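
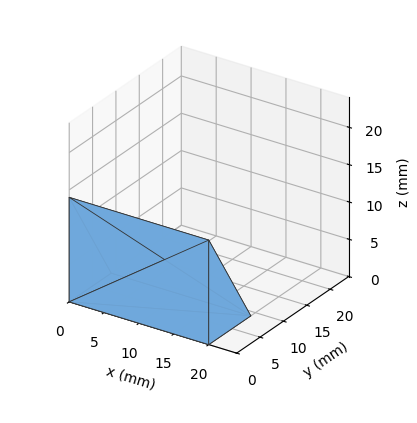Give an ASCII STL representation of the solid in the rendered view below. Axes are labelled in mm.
Reading the render: the shape is a wedge (ramp): 20 × 9 mm base, rising to 14 mm along the y=0 edge and sloping linearly to z=0 at y=9 (dimensions read to the nearest mm from the axis ticks). For the STL, each face is triangulated and given an outward normal.

solid part
  facet normal 0.0000 0.0000 -1.0000
    outer loop
      vertex 20.000 9.000 0.000
      vertex 20.000 0.000 0.000
      vertex 0.000 0.000 0.000
    endloop
  endfacet
  facet normal 0.0000 0.0000 -1.0000
    outer loop
      vertex 0.000 9.000 0.000
      vertex 20.000 9.000 0.000
      vertex 0.000 0.000 0.000
    endloop
  endfacet
  facet normal 0.0000 -1.0000 0.0000
    outer loop
      vertex 0.000 0.000 0.000
      vertex 20.000 0.000 0.000
      vertex 20.000 0.000 14.000
    endloop
  endfacet
  facet normal 0.0000 -1.0000 0.0000
    outer loop
      vertex 0.000 0.000 0.000
      vertex 20.000 0.000 14.000
      vertex 0.000 0.000 14.000
    endloop
  endfacet
  facet normal 0.0000 0.8412 0.5408
    outer loop
      vertex 0.000 0.000 14.000
      vertex 20.000 0.000 14.000
      vertex 20.000 9.000 0.000
    endloop
  endfacet
  facet normal 0.0000 0.8412 0.5408
    outer loop
      vertex 0.000 0.000 14.000
      vertex 20.000 9.000 0.000
      vertex 0.000 9.000 0.000
    endloop
  endfacet
  facet normal -1.0000 0.0000 0.0000
    outer loop
      vertex 0.000 0.000 14.000
      vertex 0.000 9.000 0.000
      vertex 0.000 0.000 0.000
    endloop
  endfacet
  facet normal 1.0000 0.0000 0.0000
    outer loop
      vertex 20.000 0.000 0.000
      vertex 20.000 9.000 0.000
      vertex 20.000 0.000 14.000
    endloop
  endfacet
endsolid part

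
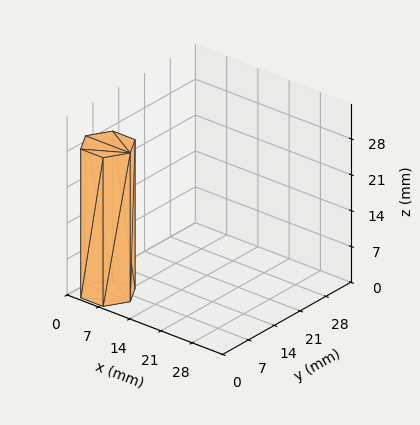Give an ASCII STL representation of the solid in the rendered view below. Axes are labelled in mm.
Reading the render: the shape is a regular 6-sided prism (a cylinder approximated with 6 flat sides), circumscribed radius ≈ 5 mm, height ≈ 29 mm (dimensions read to the nearest mm from the axis ticks). For the STL, each face is triangulated and given an outward normal.

solid part
  facet normal 0.0000 0.0000 -1.0000
    outer loop
      vertex 2.500 9.330 0.000
      vertex 7.500 9.330 0.000
      vertex 10.000 5.000 0.000
    endloop
  endfacet
  facet normal 0.0000 0.0000 -1.0000
    outer loop
      vertex 0.000 5.000 0.000
      vertex 2.500 9.330 0.000
      vertex 10.000 5.000 0.000
    endloop
  endfacet
  facet normal 0.0000 0.0000 -1.0000
    outer loop
      vertex 2.500 0.670 0.000
      vertex 0.000 5.000 0.000
      vertex 10.000 5.000 0.000
    endloop
  endfacet
  facet normal 0.0000 0.0000 -1.0000
    outer loop
      vertex 7.500 0.670 0.000
      vertex 2.500 0.670 0.000
      vertex 10.000 5.000 0.000
    endloop
  endfacet
  facet normal 0.0000 0.0000 1.0000
    outer loop
      vertex 10.000 5.000 29.000
      vertex 7.500 9.330 29.000
      vertex 2.500 9.330 29.000
    endloop
  endfacet
  facet normal 0.0000 0.0000 1.0000
    outer loop
      vertex 10.000 5.000 29.000
      vertex 2.500 9.330 29.000
      vertex 0.000 5.000 29.000
    endloop
  endfacet
  facet normal 0.0000 0.0000 1.0000
    outer loop
      vertex 10.000 5.000 29.000
      vertex 0.000 5.000 29.000
      vertex 2.500 0.670 29.000
    endloop
  endfacet
  facet normal 0.0000 0.0000 1.0000
    outer loop
      vertex 10.000 5.000 29.000
      vertex 2.500 0.670 29.000
      vertex 7.500 0.670 29.000
    endloop
  endfacet
  facet normal 0.8660 0.5000 0.0000
    outer loop
      vertex 10.000 5.000 0.000
      vertex 7.500 9.330 0.000
      vertex 7.500 9.330 29.000
    endloop
  endfacet
  facet normal 0.8660 0.5000 0.0000
    outer loop
      vertex 10.000 5.000 0.000
      vertex 7.500 9.330 29.000
      vertex 10.000 5.000 29.000
    endloop
  endfacet
  facet normal 0.0000 1.0000 0.0000
    outer loop
      vertex 7.500 9.330 0.000
      vertex 2.500 9.330 0.000
      vertex 2.500 9.330 29.000
    endloop
  endfacet
  facet normal 0.0000 1.0000 0.0000
    outer loop
      vertex 7.500 9.330 0.000
      vertex 2.500 9.330 29.000
      vertex 7.500 9.330 29.000
    endloop
  endfacet
  facet normal -0.8660 0.5000 0.0000
    outer loop
      vertex 2.500 9.330 0.000
      vertex 0.000 5.000 0.000
      vertex 0.000 5.000 29.000
    endloop
  endfacet
  facet normal -0.8660 0.5000 0.0000
    outer loop
      vertex 2.500 9.330 0.000
      vertex 0.000 5.000 29.000
      vertex 2.500 9.330 29.000
    endloop
  endfacet
  facet normal -0.8660 -0.5000 0.0000
    outer loop
      vertex 0.000 5.000 0.000
      vertex 2.500 0.670 0.000
      vertex 2.500 0.670 29.000
    endloop
  endfacet
  facet normal -0.8660 -0.5000 0.0000
    outer loop
      vertex 0.000 5.000 0.000
      vertex 2.500 0.670 29.000
      vertex 0.000 5.000 29.000
    endloop
  endfacet
  facet normal 0.0000 -1.0000 0.0000
    outer loop
      vertex 2.500 0.670 0.000
      vertex 7.500 0.670 0.000
      vertex 7.500 0.670 29.000
    endloop
  endfacet
  facet normal 0.0000 -1.0000 0.0000
    outer loop
      vertex 2.500 0.670 0.000
      vertex 7.500 0.670 29.000
      vertex 2.500 0.670 29.000
    endloop
  endfacet
  facet normal 0.8660 -0.5000 0.0000
    outer loop
      vertex 7.500 0.670 0.000
      vertex 10.000 5.000 0.000
      vertex 10.000 5.000 29.000
    endloop
  endfacet
  facet normal 0.8660 -0.5000 0.0000
    outer loop
      vertex 7.500 0.670 0.000
      vertex 10.000 5.000 29.000
      vertex 7.500 0.670 29.000
    endloop
  endfacet
endsolid part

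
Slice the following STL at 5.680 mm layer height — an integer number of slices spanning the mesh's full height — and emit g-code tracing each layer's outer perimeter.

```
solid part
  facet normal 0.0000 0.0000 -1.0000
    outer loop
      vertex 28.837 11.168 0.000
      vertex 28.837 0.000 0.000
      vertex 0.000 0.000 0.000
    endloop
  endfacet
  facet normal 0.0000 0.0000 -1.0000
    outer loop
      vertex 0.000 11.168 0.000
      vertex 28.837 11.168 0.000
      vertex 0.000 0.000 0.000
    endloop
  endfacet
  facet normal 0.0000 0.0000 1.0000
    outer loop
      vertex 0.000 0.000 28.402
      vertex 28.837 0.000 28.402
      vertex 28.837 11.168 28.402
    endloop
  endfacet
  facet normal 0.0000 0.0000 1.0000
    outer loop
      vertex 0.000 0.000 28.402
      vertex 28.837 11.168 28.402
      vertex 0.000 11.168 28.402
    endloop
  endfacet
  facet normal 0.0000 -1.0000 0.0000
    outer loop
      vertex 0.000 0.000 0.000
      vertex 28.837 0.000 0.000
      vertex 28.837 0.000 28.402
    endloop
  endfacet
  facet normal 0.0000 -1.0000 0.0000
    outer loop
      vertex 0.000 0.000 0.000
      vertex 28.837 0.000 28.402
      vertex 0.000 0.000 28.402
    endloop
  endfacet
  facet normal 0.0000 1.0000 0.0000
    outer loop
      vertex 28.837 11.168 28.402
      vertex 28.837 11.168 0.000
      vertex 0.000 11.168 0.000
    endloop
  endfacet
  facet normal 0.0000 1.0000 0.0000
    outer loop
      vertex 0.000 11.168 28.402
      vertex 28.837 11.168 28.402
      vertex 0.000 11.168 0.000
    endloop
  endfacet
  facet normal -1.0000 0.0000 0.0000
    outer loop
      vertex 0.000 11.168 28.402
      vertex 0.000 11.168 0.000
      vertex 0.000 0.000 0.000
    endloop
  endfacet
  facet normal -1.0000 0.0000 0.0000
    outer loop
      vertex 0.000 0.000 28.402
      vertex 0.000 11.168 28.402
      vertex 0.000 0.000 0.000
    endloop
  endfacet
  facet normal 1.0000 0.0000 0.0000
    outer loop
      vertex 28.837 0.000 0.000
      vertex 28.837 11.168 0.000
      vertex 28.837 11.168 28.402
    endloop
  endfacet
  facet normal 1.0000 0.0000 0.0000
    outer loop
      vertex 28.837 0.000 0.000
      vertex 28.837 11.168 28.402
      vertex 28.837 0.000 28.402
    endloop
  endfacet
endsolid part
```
; perimeter-only toolpath
G21 ; units = mm
G90 ; absolute positioning
G28 ; home
; layer 1
G0 Z5.680
G0 X0.000 Y0.000
G1 X28.837 Y0.000
G1 X28.837 Y11.168
G1 X0.000 Y11.168
G1 X0.000 Y0.000
; layer 2
G0 Z11.361
G0 X0.000 Y0.000
G1 X28.837 Y0.000
G1 X28.837 Y11.168
G1 X0.000 Y11.168
G1 X0.000 Y0.000
; layer 3
G0 Z17.041
G0 X0.000 Y0.000
G1 X28.837 Y0.000
G1 X28.837 Y11.168
G1 X0.000 Y11.168
G1 X0.000 Y0.000
; layer 4
G0 Z22.722
G0 X0.000 Y0.000
G1 X28.837 Y0.000
G1 X28.837 Y11.168
G1 X0.000 Y11.168
G1 X0.000 Y0.000
; layer 5
G0 Z28.402
G0 X0.000 Y0.000
G1 X28.837 Y0.000
G1 X28.837 Y11.168
G1 X0.000 Y11.168
G1 X0.000 Y0.000
M2 ; end

The solid is a rectangular box, roughly 28.8 × 11.2 mm footprint and 28.4 mm tall. Slicing at Δz = 5.680 mm — 5 equal slices spanning the solid's height, so layer i sits at z = i·h/5 — gives 5 non-empty perimeters. Each is a 4-segment closed polygon; G0 lifts to the layer z and rapids to the start vertex, then G1 traces the edges.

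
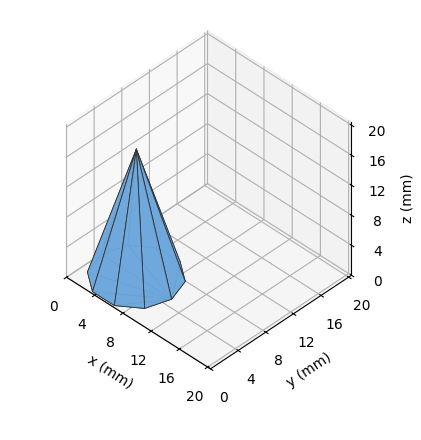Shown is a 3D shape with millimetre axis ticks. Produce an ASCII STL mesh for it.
Reading the render: the shape is a regular 10-sided pyramid, base circumscribed radius ≈ 5 mm, apex at z ≈ 17 mm (dimensions read to the nearest mm from the axis ticks). For the STL, each face is triangulated and given an outward normal.

solid part
  facet normal 0.0000 0.0000 -1.0000
    outer loop
      vertex 6.55 9.76 0.00
      vertex 9.05 7.94 0.00
      vertex 10.00 5.00 0.00
    endloop
  endfacet
  facet normal 0.0000 0.0000 -1.0000
    outer loop
      vertex 3.45 9.76 0.00
      vertex 6.55 9.76 0.00
      vertex 10.00 5.00 0.00
    endloop
  endfacet
  facet normal 0.0000 0.0000 -1.0000
    outer loop
      vertex 0.95 7.94 0.00
      vertex 3.45 9.76 0.00
      vertex 10.00 5.00 0.00
    endloop
  endfacet
  facet normal 0.0000 0.0000 -1.0000
    outer loop
      vertex 0.00 5.00 0.00
      vertex 0.95 7.94 0.00
      vertex 10.00 5.00 0.00
    endloop
  endfacet
  facet normal 0.0000 0.0000 -1.0000
    outer loop
      vertex 0.95 2.06 0.00
      vertex 0.00 5.00 0.00
      vertex 10.00 5.00 0.00
    endloop
  endfacet
  facet normal 0.0000 0.0000 -1.0000
    outer loop
      vertex 3.45 0.24 0.00
      vertex 0.95 2.06 0.00
      vertex 10.00 5.00 0.00
    endloop
  endfacet
  facet normal 0.0000 0.0000 -1.0000
    outer loop
      vertex 6.55 0.24 0.00
      vertex 3.45 0.24 0.00
      vertex 10.00 5.00 0.00
    endloop
  endfacet
  facet normal 0.0000 0.0000 -1.0000
    outer loop
      vertex 9.05 2.06 0.00
      vertex 6.55 0.24 0.00
      vertex 10.00 5.00 0.00
    endloop
  endfacet
  facet normal 0.9163 0.2961 0.2695
    outer loop
      vertex 10.00 5.00 0.00
      vertex 9.05 7.94 0.00
      vertex 5.00 5.00 17.00
    endloop
  endfacet
  facet normal 0.5668 0.7785 0.2697
    outer loop
      vertex 9.05 7.94 0.00
      vertex 6.55 9.76 0.00
      vertex 5.00 5.00 17.00
    endloop
  endfacet
  facet normal 0.0000 0.9630 0.2696
    outer loop
      vertex 6.55 9.76 0.00
      vertex 3.45 9.76 0.00
      vertex 5.00 5.00 17.00
    endloop
  endfacet
  facet normal -0.5668 0.7785 0.2697
    outer loop
      vertex 3.45 9.76 0.00
      vertex 0.95 7.94 0.00
      vertex 5.00 5.00 17.00
    endloop
  endfacet
  facet normal -0.9163 0.2961 0.2695
    outer loop
      vertex 0.95 7.94 0.00
      vertex 0.00 5.00 0.00
      vertex 5.00 5.00 17.00
    endloop
  endfacet
  facet normal -0.9163 -0.2961 0.2695
    outer loop
      vertex 0.00 5.00 0.00
      vertex 0.95 2.06 0.00
      vertex 5.00 5.00 17.00
    endloop
  endfacet
  facet normal -0.5668 -0.7785 0.2697
    outer loop
      vertex 0.95 2.06 0.00
      vertex 3.45 0.24 0.00
      vertex 5.00 5.00 17.00
    endloop
  endfacet
  facet normal 0.0000 -0.9630 0.2696
    outer loop
      vertex 3.45 0.24 0.00
      vertex 6.55 0.24 0.00
      vertex 5.00 5.00 17.00
    endloop
  endfacet
  facet normal 0.5668 -0.7785 0.2697
    outer loop
      vertex 6.55 0.24 0.00
      vertex 9.05 2.06 0.00
      vertex 5.00 5.00 17.00
    endloop
  endfacet
  facet normal 0.9163 -0.2961 0.2695
    outer loop
      vertex 9.05 2.06 0.00
      vertex 10.00 5.00 0.00
      vertex 5.00 5.00 17.00
    endloop
  endfacet
endsolid part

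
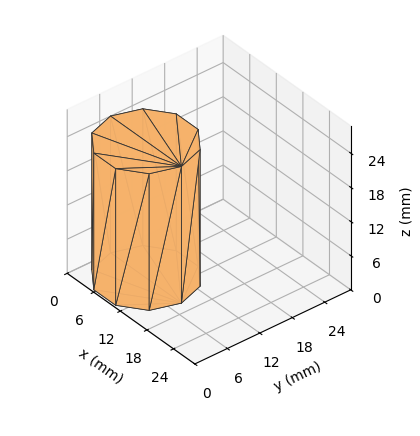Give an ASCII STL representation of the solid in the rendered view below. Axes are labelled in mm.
Reading the render: the shape is a regular 10-sided prism (a cylinder approximated with 10 flat sides), circumscribed radius ≈ 8 mm, height ≈ 24 mm (dimensions read to the nearest mm from the axis ticks). For the STL, each face is triangulated and given an outward normal.

solid part
  facet normal 0.0000 0.0000 -1.0000
    outer loop
      vertex 10.47 15.61 0.00
      vertex 14.47 12.70 0.00
      vertex 16.00 8.00 0.00
    endloop
  endfacet
  facet normal 0.0000 0.0000 -1.0000
    outer loop
      vertex 5.53 15.61 0.00
      vertex 10.47 15.61 0.00
      vertex 16.00 8.00 0.00
    endloop
  endfacet
  facet normal 0.0000 0.0000 -1.0000
    outer loop
      vertex 1.53 12.70 0.00
      vertex 5.53 15.61 0.00
      vertex 16.00 8.00 0.00
    endloop
  endfacet
  facet normal 0.0000 0.0000 -1.0000
    outer loop
      vertex 0.00 8.00 0.00
      vertex 1.53 12.70 0.00
      vertex 16.00 8.00 0.00
    endloop
  endfacet
  facet normal 0.0000 0.0000 -1.0000
    outer loop
      vertex 1.53 3.30 0.00
      vertex 0.00 8.00 0.00
      vertex 16.00 8.00 0.00
    endloop
  endfacet
  facet normal 0.0000 0.0000 -1.0000
    outer loop
      vertex 5.53 0.39 0.00
      vertex 1.53 3.30 0.00
      vertex 16.00 8.00 0.00
    endloop
  endfacet
  facet normal 0.0000 0.0000 -1.0000
    outer loop
      vertex 10.47 0.39 0.00
      vertex 5.53 0.39 0.00
      vertex 16.00 8.00 0.00
    endloop
  endfacet
  facet normal 0.0000 0.0000 -1.0000
    outer loop
      vertex 14.47 3.30 0.00
      vertex 10.47 0.39 0.00
      vertex 16.00 8.00 0.00
    endloop
  endfacet
  facet normal 0.0000 0.0000 1.0000
    outer loop
      vertex 16.00 8.00 24.00
      vertex 14.47 12.70 24.00
      vertex 10.47 15.61 24.00
    endloop
  endfacet
  facet normal 0.0000 0.0000 1.0000
    outer loop
      vertex 16.00 8.00 24.00
      vertex 10.47 15.61 24.00
      vertex 5.53 15.61 24.00
    endloop
  endfacet
  facet normal 0.0000 0.0000 1.0000
    outer loop
      vertex 16.00 8.00 24.00
      vertex 5.53 15.61 24.00
      vertex 1.53 12.70 24.00
    endloop
  endfacet
  facet normal 0.0000 0.0000 1.0000
    outer loop
      vertex 16.00 8.00 24.00
      vertex 1.53 12.70 24.00
      vertex 0.00 8.00 24.00
    endloop
  endfacet
  facet normal 0.0000 0.0000 1.0000
    outer loop
      vertex 16.00 8.00 24.00
      vertex 0.00 8.00 24.00
      vertex 1.53 3.30 24.00
    endloop
  endfacet
  facet normal 0.0000 0.0000 1.0000
    outer loop
      vertex 16.00 8.00 24.00
      vertex 1.53 3.30 24.00
      vertex 5.53 0.39 24.00
    endloop
  endfacet
  facet normal 0.0000 0.0000 1.0000
    outer loop
      vertex 16.00 8.00 24.00
      vertex 5.53 0.39 24.00
      vertex 10.47 0.39 24.00
    endloop
  endfacet
  facet normal 0.0000 0.0000 1.0000
    outer loop
      vertex 16.00 8.00 24.00
      vertex 10.47 0.39 24.00
      vertex 14.47 3.30 24.00
    endloop
  endfacet
  facet normal 0.9509 0.3095 0.0000
    outer loop
      vertex 16.00 8.00 0.00
      vertex 14.47 12.70 0.00
      vertex 14.47 12.70 24.00
    endloop
  endfacet
  facet normal 0.9509 0.3095 0.0000
    outer loop
      vertex 16.00 8.00 0.00
      vertex 14.47 12.70 24.00
      vertex 16.00 8.00 24.00
    endloop
  endfacet
  facet normal 0.5883 0.8086 0.0000
    outer loop
      vertex 14.47 12.70 0.00
      vertex 10.47 15.61 0.00
      vertex 10.47 15.61 24.00
    endloop
  endfacet
  facet normal 0.5883 0.8086 0.0000
    outer loop
      vertex 14.47 12.70 0.00
      vertex 10.47 15.61 24.00
      vertex 14.47 12.70 24.00
    endloop
  endfacet
  facet normal 0.0000 1.0000 0.0000
    outer loop
      vertex 10.47 15.61 0.00
      vertex 5.53 15.61 0.00
      vertex 5.53 15.61 24.00
    endloop
  endfacet
  facet normal 0.0000 1.0000 0.0000
    outer loop
      vertex 10.47 15.61 0.00
      vertex 5.53 15.61 24.00
      vertex 10.47 15.61 24.00
    endloop
  endfacet
  facet normal -0.5883 0.8086 0.0000
    outer loop
      vertex 5.53 15.61 0.00
      vertex 1.53 12.70 0.00
      vertex 1.53 12.70 24.00
    endloop
  endfacet
  facet normal -0.5883 0.8086 0.0000
    outer loop
      vertex 5.53 15.61 0.00
      vertex 1.53 12.70 24.00
      vertex 5.53 15.61 24.00
    endloop
  endfacet
  facet normal -0.9509 0.3095 0.0000
    outer loop
      vertex 1.53 12.70 0.00
      vertex 0.00 8.00 0.00
      vertex 0.00 8.00 24.00
    endloop
  endfacet
  facet normal -0.9509 0.3095 0.0000
    outer loop
      vertex 1.53 12.70 0.00
      vertex 0.00 8.00 24.00
      vertex 1.53 12.70 24.00
    endloop
  endfacet
  facet normal -0.9509 -0.3095 0.0000
    outer loop
      vertex 0.00 8.00 0.00
      vertex 1.53 3.30 0.00
      vertex 1.53 3.30 24.00
    endloop
  endfacet
  facet normal -0.9509 -0.3095 0.0000
    outer loop
      vertex 0.00 8.00 0.00
      vertex 1.53 3.30 24.00
      vertex 0.00 8.00 24.00
    endloop
  endfacet
  facet normal -0.5883 -0.8086 0.0000
    outer loop
      vertex 1.53 3.30 0.00
      vertex 5.53 0.39 0.00
      vertex 5.53 0.39 24.00
    endloop
  endfacet
  facet normal -0.5883 -0.8086 0.0000
    outer loop
      vertex 1.53 3.30 0.00
      vertex 5.53 0.39 24.00
      vertex 1.53 3.30 24.00
    endloop
  endfacet
  facet normal 0.0000 -1.0000 0.0000
    outer loop
      vertex 5.53 0.39 0.00
      vertex 10.47 0.39 0.00
      vertex 10.47 0.39 24.00
    endloop
  endfacet
  facet normal 0.0000 -1.0000 0.0000
    outer loop
      vertex 5.53 0.39 0.00
      vertex 10.47 0.39 24.00
      vertex 5.53 0.39 24.00
    endloop
  endfacet
  facet normal 0.5883 -0.8086 0.0000
    outer loop
      vertex 10.47 0.39 0.00
      vertex 14.47 3.30 0.00
      vertex 14.47 3.30 24.00
    endloop
  endfacet
  facet normal 0.5883 -0.8086 0.0000
    outer loop
      vertex 10.47 0.39 0.00
      vertex 14.47 3.30 24.00
      vertex 10.47 0.39 24.00
    endloop
  endfacet
  facet normal 0.9509 -0.3095 0.0000
    outer loop
      vertex 14.47 3.30 0.00
      vertex 16.00 8.00 0.00
      vertex 16.00 8.00 24.00
    endloop
  endfacet
  facet normal 0.9509 -0.3095 0.0000
    outer loop
      vertex 14.47 3.30 0.00
      vertex 16.00 8.00 24.00
      vertex 14.47 3.30 24.00
    endloop
  endfacet
endsolid part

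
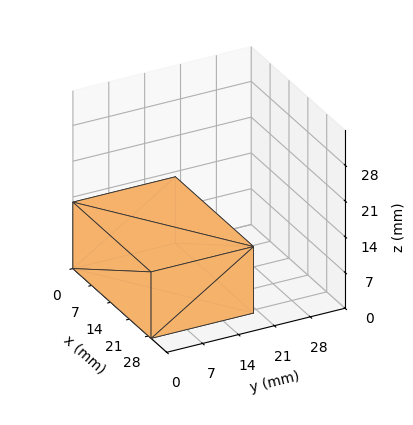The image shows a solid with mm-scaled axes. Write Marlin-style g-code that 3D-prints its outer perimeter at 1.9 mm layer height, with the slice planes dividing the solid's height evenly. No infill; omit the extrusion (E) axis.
Reading the render: the shape is a rectangular box, roughly 29 × 20 mm footprint and 13 mm tall (dimensions read to the nearest mm from the axis ticks). For the g-code, the solid's height is divided into equal slices at the stated Δz and each level perimeter traced with G1 moves after a G0 lift.

; perimeter-only toolpath
G21 ; units = mm
G90 ; absolute positioning
G28 ; home
; layer 1
G0 Z1.9
G0 X0.0 Y0.0
G1 X29.0 Y0.0
G1 X29.0 Y20.0
G1 X0.0 Y20.0
G1 X0.0 Y0.0
; layer 2
G0 Z3.7
G0 X0.0 Y0.0
G1 X29.0 Y0.0
G1 X29.0 Y20.0
G1 X0.0 Y20.0
G1 X0.0 Y0.0
; layer 3
G0 Z5.6
G0 X0.0 Y0.0
G1 X29.0 Y0.0
G1 X29.0 Y20.0
G1 X0.0 Y20.0
G1 X0.0 Y0.0
; layer 4
G0 Z7.4
G0 X0.0 Y0.0
G1 X29.0 Y0.0
G1 X29.0 Y20.0
G1 X0.0 Y20.0
G1 X0.0 Y0.0
; layer 5
G0 Z9.3
G0 X0.0 Y0.0
G1 X29.0 Y0.0
G1 X29.0 Y20.0
G1 X0.0 Y20.0
G1 X0.0 Y0.0
; layer 6
G0 Z11.1
G0 X0.0 Y0.0
G1 X29.0 Y0.0
G1 X29.0 Y20.0
G1 X0.0 Y20.0
G1 X0.0 Y0.0
; layer 7
G0 Z13.0
G0 X0.0 Y0.0
G1 X29.0 Y0.0
G1 X29.0 Y20.0
G1 X0.0 Y20.0
G1 X0.0 Y0.0
M2 ; end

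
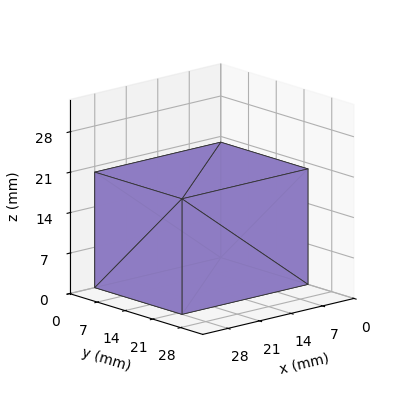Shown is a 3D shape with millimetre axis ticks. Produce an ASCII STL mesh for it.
Reading the render: the shape is a rectangular box, roughly 28 × 22 mm footprint and 20 mm tall (dimensions read to the nearest mm from the axis ticks). For the STL, each face is triangulated and given an outward normal.

solid part
  facet normal 0.0000 0.0000 -1.0000
    outer loop
      vertex 28.0 22.0 0.0
      vertex 28.0 0.0 0.0
      vertex 0.0 0.0 0.0
    endloop
  endfacet
  facet normal 0.0000 0.0000 -1.0000
    outer loop
      vertex 0.0 22.0 0.0
      vertex 28.0 22.0 0.0
      vertex 0.0 0.0 0.0
    endloop
  endfacet
  facet normal 0.0000 0.0000 1.0000
    outer loop
      vertex 0.0 0.0 20.0
      vertex 28.0 0.0 20.0
      vertex 28.0 22.0 20.0
    endloop
  endfacet
  facet normal 0.0000 0.0000 1.0000
    outer loop
      vertex 0.0 0.0 20.0
      vertex 28.0 22.0 20.0
      vertex 0.0 22.0 20.0
    endloop
  endfacet
  facet normal 0.0000 -1.0000 0.0000
    outer loop
      vertex 0.0 0.0 0.0
      vertex 28.0 0.0 0.0
      vertex 28.0 0.0 20.0
    endloop
  endfacet
  facet normal 0.0000 -1.0000 0.0000
    outer loop
      vertex 0.0 0.0 0.0
      vertex 28.0 0.0 20.0
      vertex 0.0 0.0 20.0
    endloop
  endfacet
  facet normal 0.0000 1.0000 0.0000
    outer loop
      vertex 28.0 22.0 20.0
      vertex 28.0 22.0 0.0
      vertex 0.0 22.0 0.0
    endloop
  endfacet
  facet normal 0.0000 1.0000 0.0000
    outer loop
      vertex 0.0 22.0 20.0
      vertex 28.0 22.0 20.0
      vertex 0.0 22.0 0.0
    endloop
  endfacet
  facet normal -1.0000 0.0000 0.0000
    outer loop
      vertex 0.0 22.0 20.0
      vertex 0.0 22.0 0.0
      vertex 0.0 0.0 0.0
    endloop
  endfacet
  facet normal -1.0000 0.0000 0.0000
    outer loop
      vertex 0.0 0.0 20.0
      vertex 0.0 22.0 20.0
      vertex 0.0 0.0 0.0
    endloop
  endfacet
  facet normal 1.0000 0.0000 0.0000
    outer loop
      vertex 28.0 0.0 0.0
      vertex 28.0 22.0 0.0
      vertex 28.0 22.0 20.0
    endloop
  endfacet
  facet normal 1.0000 0.0000 0.0000
    outer loop
      vertex 28.0 0.0 0.0
      vertex 28.0 22.0 20.0
      vertex 28.0 0.0 20.0
    endloop
  endfacet
endsolid part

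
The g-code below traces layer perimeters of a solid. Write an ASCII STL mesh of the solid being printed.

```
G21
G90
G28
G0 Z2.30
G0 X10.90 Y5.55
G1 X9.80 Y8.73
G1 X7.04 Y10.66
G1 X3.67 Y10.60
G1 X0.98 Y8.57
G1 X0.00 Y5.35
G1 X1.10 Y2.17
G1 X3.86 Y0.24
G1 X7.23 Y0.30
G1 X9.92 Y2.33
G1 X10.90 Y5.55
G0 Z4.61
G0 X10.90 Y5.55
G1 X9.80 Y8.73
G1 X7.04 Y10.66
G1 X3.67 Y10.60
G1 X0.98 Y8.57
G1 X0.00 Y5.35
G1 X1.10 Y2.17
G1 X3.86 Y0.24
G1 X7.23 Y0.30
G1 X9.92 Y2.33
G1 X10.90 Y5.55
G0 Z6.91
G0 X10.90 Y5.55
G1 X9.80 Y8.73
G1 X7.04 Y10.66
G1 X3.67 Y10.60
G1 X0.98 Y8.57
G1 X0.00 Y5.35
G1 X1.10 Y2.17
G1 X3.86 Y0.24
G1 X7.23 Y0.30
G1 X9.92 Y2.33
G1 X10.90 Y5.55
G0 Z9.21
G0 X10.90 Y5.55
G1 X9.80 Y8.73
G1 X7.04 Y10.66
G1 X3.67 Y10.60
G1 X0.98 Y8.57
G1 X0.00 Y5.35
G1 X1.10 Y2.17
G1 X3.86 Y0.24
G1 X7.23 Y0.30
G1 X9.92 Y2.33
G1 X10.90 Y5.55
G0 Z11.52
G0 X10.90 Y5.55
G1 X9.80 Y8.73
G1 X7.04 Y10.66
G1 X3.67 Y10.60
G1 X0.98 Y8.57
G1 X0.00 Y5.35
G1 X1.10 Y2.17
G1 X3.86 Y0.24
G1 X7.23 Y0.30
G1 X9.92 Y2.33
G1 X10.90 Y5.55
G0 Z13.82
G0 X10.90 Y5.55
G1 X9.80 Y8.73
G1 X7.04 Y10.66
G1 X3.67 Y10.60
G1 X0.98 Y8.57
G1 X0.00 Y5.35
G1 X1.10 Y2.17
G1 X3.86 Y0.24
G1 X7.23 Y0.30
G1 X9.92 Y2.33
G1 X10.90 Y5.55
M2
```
solid part
  facet normal 0.0000 0.0000 -1.0000
    outer loop
      vertex 7.04 10.66 0.00
      vertex 9.80 8.73 0.00
      vertex 10.90 5.55 0.00
    endloop
  endfacet
  facet normal 0.0000 0.0000 -1.0000
    outer loop
      vertex 3.67 10.60 0.00
      vertex 7.04 10.66 0.00
      vertex 10.90 5.55 0.00
    endloop
  endfacet
  facet normal 0.0000 0.0000 -1.0000
    outer loop
      vertex 0.98 8.57 0.00
      vertex 3.67 10.60 0.00
      vertex 10.90 5.55 0.00
    endloop
  endfacet
  facet normal 0.0000 0.0000 -1.0000
    outer loop
      vertex 0.00 5.35 0.00
      vertex 0.98 8.57 0.00
      vertex 10.90 5.55 0.00
    endloop
  endfacet
  facet normal 0.0000 0.0000 -1.0000
    outer loop
      vertex 1.10 2.17 0.00
      vertex 0.00 5.35 0.00
      vertex 10.90 5.55 0.00
    endloop
  endfacet
  facet normal 0.0000 0.0000 -1.0000
    outer loop
      vertex 3.86 0.24 0.00
      vertex 1.10 2.17 0.00
      vertex 10.90 5.55 0.00
    endloop
  endfacet
  facet normal 0.0000 0.0000 -1.0000
    outer loop
      vertex 7.23 0.30 0.00
      vertex 3.86 0.24 0.00
      vertex 10.90 5.55 0.00
    endloop
  endfacet
  facet normal 0.0000 0.0000 -1.0000
    outer loop
      vertex 9.92 2.33 0.00
      vertex 7.23 0.30 0.00
      vertex 10.90 5.55 0.00
    endloop
  endfacet
  facet normal 0.0000 0.0000 1.0000
    outer loop
      vertex 10.90 5.55 13.82
      vertex 9.80 8.73 13.82
      vertex 7.04 10.66 13.82
    endloop
  endfacet
  facet normal 0.0000 0.0000 1.0000
    outer loop
      vertex 10.90 5.55 13.82
      vertex 7.04 10.66 13.82
      vertex 3.67 10.60 13.82
    endloop
  endfacet
  facet normal 0.0000 0.0000 1.0000
    outer loop
      vertex 10.90 5.55 13.82
      vertex 3.67 10.60 13.82
      vertex 0.98 8.57 13.82
    endloop
  endfacet
  facet normal 0.0000 0.0000 1.0000
    outer loop
      vertex 10.90 5.55 13.82
      vertex 0.98 8.57 13.82
      vertex 0.00 5.35 13.82
    endloop
  endfacet
  facet normal 0.0000 0.0000 1.0000
    outer loop
      vertex 10.90 5.55 13.82
      vertex 0.00 5.35 13.82
      vertex 1.10 2.17 13.82
    endloop
  endfacet
  facet normal 0.0000 0.0000 1.0000
    outer loop
      vertex 10.90 5.55 13.82
      vertex 1.10 2.17 13.82
      vertex 3.86 0.24 13.82
    endloop
  endfacet
  facet normal 0.0000 0.0000 1.0000
    outer loop
      vertex 10.90 5.55 13.82
      vertex 3.86 0.24 13.82
      vertex 7.23 0.30 13.82
    endloop
  endfacet
  facet normal 0.0000 0.0000 1.0000
    outer loop
      vertex 10.90 5.55 13.82
      vertex 7.23 0.30 13.82
      vertex 9.92 2.33 13.82
    endloop
  endfacet
  facet normal 0.9451 0.3269 0.0000
    outer loop
      vertex 10.90 5.55 0.00
      vertex 9.80 8.73 0.00
      vertex 9.80 8.73 13.82
    endloop
  endfacet
  facet normal 0.9451 0.3269 0.0000
    outer loop
      vertex 10.90 5.55 0.00
      vertex 9.80 8.73 13.82
      vertex 10.90 5.55 13.82
    endloop
  endfacet
  facet normal 0.5731 0.8195 0.0000
    outer loop
      vertex 9.80 8.73 0.00
      vertex 7.04 10.66 0.00
      vertex 7.04 10.66 13.82
    endloop
  endfacet
  facet normal 0.5731 0.8195 0.0000
    outer loop
      vertex 9.80 8.73 0.00
      vertex 7.04 10.66 13.82
      vertex 9.80 8.73 13.82
    endloop
  endfacet
  facet normal -0.0178 0.9998 0.0000
    outer loop
      vertex 7.04 10.66 0.00
      vertex 3.67 10.60 0.00
      vertex 3.67 10.60 13.82
    endloop
  endfacet
  facet normal -0.0178 0.9998 0.0000
    outer loop
      vertex 7.04 10.66 0.00
      vertex 3.67 10.60 13.82
      vertex 7.04 10.66 13.82
    endloop
  endfacet
  facet normal -0.6024 0.7982 0.0000
    outer loop
      vertex 3.67 10.60 0.00
      vertex 0.98 8.57 0.00
      vertex 0.98 8.57 13.82
    endloop
  endfacet
  facet normal -0.6024 0.7982 0.0000
    outer loop
      vertex 3.67 10.60 0.00
      vertex 0.98 8.57 13.82
      vertex 3.67 10.60 13.82
    endloop
  endfacet
  facet normal -0.9567 0.2912 0.0000
    outer loop
      vertex 0.98 8.57 0.00
      vertex 0.00 5.35 0.00
      vertex 0.00 5.35 13.82
    endloop
  endfacet
  facet normal -0.9567 0.2912 0.0000
    outer loop
      vertex 0.98 8.57 0.00
      vertex 0.00 5.35 13.82
      vertex 0.98 8.57 13.82
    endloop
  endfacet
  facet normal -0.9451 -0.3269 0.0000
    outer loop
      vertex 0.00 5.35 0.00
      vertex 1.10 2.17 0.00
      vertex 1.10 2.17 13.82
    endloop
  endfacet
  facet normal -0.9451 -0.3269 0.0000
    outer loop
      vertex 0.00 5.35 0.00
      vertex 1.10 2.17 13.82
      vertex 0.00 5.35 13.82
    endloop
  endfacet
  facet normal -0.5731 -0.8195 0.0000
    outer loop
      vertex 1.10 2.17 0.00
      vertex 3.86 0.24 0.00
      vertex 3.86 0.24 13.82
    endloop
  endfacet
  facet normal -0.5731 -0.8195 0.0000
    outer loop
      vertex 1.10 2.17 0.00
      vertex 3.86 0.24 13.82
      vertex 1.10 2.17 13.82
    endloop
  endfacet
  facet normal 0.0178 -0.9998 0.0000
    outer loop
      vertex 3.86 0.24 0.00
      vertex 7.23 0.30 0.00
      vertex 7.23 0.30 13.82
    endloop
  endfacet
  facet normal 0.0178 -0.9998 0.0000
    outer loop
      vertex 3.86 0.24 0.00
      vertex 7.23 0.30 13.82
      vertex 3.86 0.24 13.82
    endloop
  endfacet
  facet normal 0.6024 -0.7982 0.0000
    outer loop
      vertex 7.23 0.30 0.00
      vertex 9.92 2.33 0.00
      vertex 9.92 2.33 13.82
    endloop
  endfacet
  facet normal 0.6024 -0.7982 0.0000
    outer loop
      vertex 7.23 0.30 0.00
      vertex 9.92 2.33 13.82
      vertex 7.23 0.30 13.82
    endloop
  endfacet
  facet normal 0.9567 -0.2912 0.0000
    outer loop
      vertex 9.92 2.33 0.00
      vertex 10.90 5.55 0.00
      vertex 10.90 5.55 13.82
    endloop
  endfacet
  facet normal 0.9567 -0.2912 0.0000
    outer loop
      vertex 9.92 2.33 0.00
      vertex 10.90 5.55 13.82
      vertex 9.92 2.33 13.82
    endloop
  endfacet
endsolid part

The G0 Z moves step by Δz≈2.30 mm. Every layer's G1 loop is the same polygon, so the solid is a straight extrusion of it from z=0 to z≈13.8. Closing with flat bottom and top caps and triangulating gives 36 facets — a regular 10-sided prism (a cylinder approximated with 10 flat sides), circumscribed radius ≈ 5.45 mm, height ≈ 13.8 mm.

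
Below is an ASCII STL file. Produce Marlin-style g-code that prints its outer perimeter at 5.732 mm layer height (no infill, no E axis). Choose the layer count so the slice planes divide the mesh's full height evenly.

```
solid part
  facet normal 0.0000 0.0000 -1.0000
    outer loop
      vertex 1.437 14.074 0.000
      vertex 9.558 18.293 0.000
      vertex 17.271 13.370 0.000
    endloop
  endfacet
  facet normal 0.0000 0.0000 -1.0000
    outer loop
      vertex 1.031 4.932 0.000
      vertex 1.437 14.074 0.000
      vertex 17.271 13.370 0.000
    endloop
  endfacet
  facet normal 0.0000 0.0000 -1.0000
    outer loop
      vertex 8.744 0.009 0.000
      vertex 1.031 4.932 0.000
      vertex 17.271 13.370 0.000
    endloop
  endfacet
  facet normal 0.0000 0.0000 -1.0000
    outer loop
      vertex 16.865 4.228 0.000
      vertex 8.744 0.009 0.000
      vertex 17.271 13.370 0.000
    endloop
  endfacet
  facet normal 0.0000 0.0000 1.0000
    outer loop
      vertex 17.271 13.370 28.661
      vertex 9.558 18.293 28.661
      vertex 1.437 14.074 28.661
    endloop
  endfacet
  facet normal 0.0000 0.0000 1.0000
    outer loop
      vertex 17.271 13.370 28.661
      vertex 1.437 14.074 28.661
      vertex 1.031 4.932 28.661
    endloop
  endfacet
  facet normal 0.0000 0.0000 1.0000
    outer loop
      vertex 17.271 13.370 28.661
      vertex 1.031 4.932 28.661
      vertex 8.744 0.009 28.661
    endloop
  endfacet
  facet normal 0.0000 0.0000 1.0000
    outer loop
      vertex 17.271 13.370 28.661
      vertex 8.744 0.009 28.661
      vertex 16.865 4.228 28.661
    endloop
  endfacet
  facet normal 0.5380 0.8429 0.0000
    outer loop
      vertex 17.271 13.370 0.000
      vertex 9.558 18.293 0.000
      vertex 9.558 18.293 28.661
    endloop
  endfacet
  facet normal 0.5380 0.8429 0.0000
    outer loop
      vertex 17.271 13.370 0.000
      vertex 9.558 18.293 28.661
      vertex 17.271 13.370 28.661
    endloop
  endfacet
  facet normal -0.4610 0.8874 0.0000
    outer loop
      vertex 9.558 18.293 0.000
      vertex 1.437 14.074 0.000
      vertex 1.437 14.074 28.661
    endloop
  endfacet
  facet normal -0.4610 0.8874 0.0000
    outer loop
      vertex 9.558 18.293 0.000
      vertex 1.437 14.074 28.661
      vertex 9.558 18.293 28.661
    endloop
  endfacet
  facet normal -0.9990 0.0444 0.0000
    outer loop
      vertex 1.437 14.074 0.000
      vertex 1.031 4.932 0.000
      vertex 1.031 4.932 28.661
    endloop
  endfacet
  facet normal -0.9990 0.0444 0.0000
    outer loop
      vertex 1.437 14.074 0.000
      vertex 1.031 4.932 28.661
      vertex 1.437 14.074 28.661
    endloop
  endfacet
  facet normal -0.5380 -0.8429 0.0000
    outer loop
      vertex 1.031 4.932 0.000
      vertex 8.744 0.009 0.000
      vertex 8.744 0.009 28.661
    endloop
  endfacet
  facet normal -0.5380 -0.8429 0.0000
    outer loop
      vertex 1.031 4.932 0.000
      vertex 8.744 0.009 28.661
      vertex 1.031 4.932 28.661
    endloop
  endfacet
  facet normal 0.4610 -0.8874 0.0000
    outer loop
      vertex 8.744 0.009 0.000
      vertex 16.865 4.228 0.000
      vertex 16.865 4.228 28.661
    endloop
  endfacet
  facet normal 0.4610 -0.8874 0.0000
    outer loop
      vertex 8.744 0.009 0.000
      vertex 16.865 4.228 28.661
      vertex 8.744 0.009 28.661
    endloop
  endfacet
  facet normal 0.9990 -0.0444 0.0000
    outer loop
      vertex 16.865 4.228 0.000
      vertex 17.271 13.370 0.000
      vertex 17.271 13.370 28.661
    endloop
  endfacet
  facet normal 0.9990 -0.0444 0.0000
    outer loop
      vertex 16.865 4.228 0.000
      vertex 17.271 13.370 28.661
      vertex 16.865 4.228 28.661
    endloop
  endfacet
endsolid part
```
; perimeter-only toolpath
G21 ; units = mm
G90 ; absolute positioning
G28 ; home
; layer 1
G0 Z5.732
G0 X17.271 Y13.370
G1 X9.558 Y18.293
G1 X1.437 Y14.074
G1 X1.031 Y4.932
G1 X8.744 Y0.009
G1 X16.865 Y4.228
G1 X17.271 Y13.370
; layer 2
G0 Z11.464
G0 X17.271 Y13.370
G1 X9.558 Y18.293
G1 X1.437 Y14.074
G1 X1.031 Y4.932
G1 X8.744 Y0.009
G1 X16.865 Y4.228
G1 X17.271 Y13.370
; layer 3
G0 Z17.197
G0 X17.271 Y13.370
G1 X9.558 Y18.293
G1 X1.437 Y14.074
G1 X1.031 Y4.932
G1 X8.744 Y0.009
G1 X16.865 Y4.228
G1 X17.271 Y13.370
; layer 4
G0 Z22.929
G0 X17.271 Y13.370
G1 X9.558 Y18.293
G1 X1.437 Y14.074
G1 X1.031 Y4.932
G1 X8.744 Y0.009
G1 X16.865 Y4.228
G1 X17.271 Y13.370
; layer 5
G0 Z28.661
G0 X17.271 Y13.370
G1 X9.558 Y18.293
G1 X1.437 Y14.074
G1 X1.031 Y4.932
G1 X8.744 Y0.009
G1 X16.865 Y4.228
G1 X17.271 Y13.370
M2 ; end

The solid is a regular 6-sided prism (a cylinder approximated with 6 flat sides), circumscribed radius ≈ 9.15 mm, height ≈ 28.7 mm. Slicing at Δz = 5.732 mm — 5 equal slices spanning the solid's height, so layer i sits at z = i·h/5 — gives 5 non-empty perimeters. Each is a 6-segment closed polygon; G0 lifts to the layer z and rapids to the start vertex, then G1 traces the edges.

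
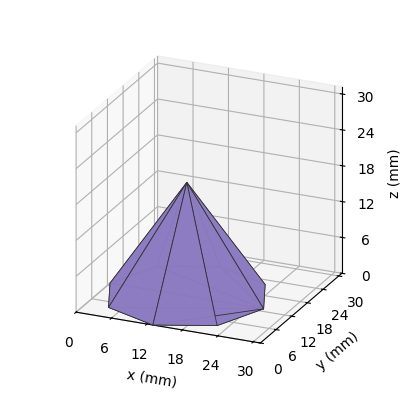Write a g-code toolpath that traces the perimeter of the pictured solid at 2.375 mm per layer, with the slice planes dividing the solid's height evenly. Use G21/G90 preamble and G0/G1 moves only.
Reading the render: the shape is a regular 8-sided pyramid, base circumscribed radius ≈ 13 mm, apex at z ≈ 19 mm (dimensions read to the nearest mm from the axis ticks). For the g-code, the solid's height is divided into equal slices at the stated Δz and each level perimeter traced with G1 moves after a G0 lift.

; perimeter-only toolpath
G21 ; units = mm
G90 ; absolute positioning
G28 ; home
; layer 1
G0 Z2.375
G0 X24.375 Y13.000
G1 X21.043 Y21.043
G1 X13.000 Y24.375
G1 X4.957 Y21.043
G1 X1.625 Y13.000
G1 X4.957 Y4.957
G1 X13.000 Y1.625
G1 X21.043 Y4.957
G1 X24.375 Y13.000
; layer 2
G0 Z4.750
G0 X22.750 Y13.000
G1 X19.894 Y19.894
G1 X13.000 Y22.750
G1 X6.106 Y19.894
G1 X3.250 Y13.000
G1 X6.106 Y6.106
G1 X13.000 Y3.250
G1 X19.894 Y6.106
G1 X22.750 Y13.000
; layer 3
G0 Z7.125
G0 X21.125 Y13.000
G1 X18.745 Y18.745
G1 X13.000 Y21.125
G1 X7.255 Y18.745
G1 X4.875 Y13.000
G1 X7.255 Y7.255
G1 X13.000 Y4.875
G1 X18.745 Y7.255
G1 X21.125 Y13.000
; layer 4
G0 Z9.500
G0 X19.500 Y13.000
G1 X17.596 Y17.596
G1 X13.000 Y19.500
G1 X8.404 Y17.596
G1 X6.500 Y13.000
G1 X8.404 Y8.404
G1 X13.000 Y6.500
G1 X17.596 Y8.404
G1 X19.500 Y13.000
; layer 5
G0 Z11.875
G0 X17.875 Y13.000
G1 X16.447 Y16.447
G1 X13.000 Y17.875
G1 X9.553 Y16.447
G1 X8.125 Y13.000
G1 X9.553 Y9.553
G1 X13.000 Y8.125
G1 X16.447 Y9.553
G1 X17.875 Y13.000
; layer 6
G0 Z14.250
G0 X16.250 Y13.000
G1 X15.298 Y15.298
G1 X13.000 Y16.250
G1 X10.702 Y15.298
G1 X9.750 Y13.000
G1 X10.702 Y10.702
G1 X13.000 Y9.750
G1 X15.298 Y10.702
G1 X16.250 Y13.000
; layer 7
G0 Z16.625
G0 X14.625 Y13.000
G1 X14.149 Y14.149
G1 X13.000 Y14.625
G1 X11.851 Y14.149
G1 X11.375 Y13.000
G1 X11.851 Y11.851
G1 X13.000 Y11.375
G1 X14.149 Y11.851
G1 X14.625 Y13.000
M2 ; end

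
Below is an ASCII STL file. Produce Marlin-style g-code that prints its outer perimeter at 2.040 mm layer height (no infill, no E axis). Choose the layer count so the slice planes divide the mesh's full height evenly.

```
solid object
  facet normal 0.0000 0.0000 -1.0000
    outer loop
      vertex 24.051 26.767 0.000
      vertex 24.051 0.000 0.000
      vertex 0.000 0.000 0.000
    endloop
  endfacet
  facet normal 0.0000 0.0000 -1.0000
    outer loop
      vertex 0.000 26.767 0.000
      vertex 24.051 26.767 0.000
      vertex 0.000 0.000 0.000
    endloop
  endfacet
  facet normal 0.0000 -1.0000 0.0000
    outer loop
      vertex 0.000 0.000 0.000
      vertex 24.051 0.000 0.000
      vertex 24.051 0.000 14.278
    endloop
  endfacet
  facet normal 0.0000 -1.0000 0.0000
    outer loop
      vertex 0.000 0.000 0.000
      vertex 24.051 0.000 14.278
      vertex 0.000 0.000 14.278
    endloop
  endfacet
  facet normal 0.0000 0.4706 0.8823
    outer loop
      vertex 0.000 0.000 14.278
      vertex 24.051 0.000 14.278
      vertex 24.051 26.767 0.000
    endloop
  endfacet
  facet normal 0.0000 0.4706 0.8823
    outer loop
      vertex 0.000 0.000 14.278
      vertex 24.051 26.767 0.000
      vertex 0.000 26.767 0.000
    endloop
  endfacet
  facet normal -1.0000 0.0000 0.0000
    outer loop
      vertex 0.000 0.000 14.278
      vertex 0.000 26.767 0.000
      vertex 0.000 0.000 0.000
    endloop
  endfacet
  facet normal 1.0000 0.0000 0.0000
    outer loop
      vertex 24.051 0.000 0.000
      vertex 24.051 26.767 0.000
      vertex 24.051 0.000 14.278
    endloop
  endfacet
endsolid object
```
; perimeter-only toolpath
G21 ; units = mm
G90 ; absolute positioning
G28 ; home
; layer 1
G0 Z2.040
G0 X0.000 Y0.000
G1 X24.051 Y0.000
G1 X24.051 Y22.943
G1 X0.000 Y22.943
G1 X0.000 Y0.000
; layer 2
G0 Z4.079
G0 X0.000 Y0.000
G1 X24.051 Y0.000
G1 X24.051 Y19.119
G1 X0.000 Y19.119
G1 X0.000 Y0.000
; layer 3
G0 Z6.119
G0 X0.000 Y0.000
G1 X24.051 Y0.000
G1 X24.051 Y15.295
G1 X0.000 Y15.295
G1 X0.000 Y0.000
; layer 4
G0 Z8.159
G0 X0.000 Y0.000
G1 X24.051 Y0.000
G1 X24.051 Y11.472
G1 X0.000 Y11.472
G1 X0.000 Y0.000
; layer 5
G0 Z10.199
G0 X0.000 Y0.000
G1 X24.051 Y0.000
G1 X24.051 Y7.648
G1 X0.000 Y7.648
G1 X0.000 Y0.000
; layer 6
G0 Z12.238
G0 X0.000 Y0.000
G1 X24.051 Y0.000
G1 X24.051 Y3.824
G1 X0.000 Y3.824
G1 X0.000 Y0.000
M2 ; end

The solid is a wedge (ramp): 24.1 × 26.8 mm base, rising to 14.3 mm along the y=0 edge and sloping linearly to z=0 at y=26.8. Slicing at Δz = 2.040 mm — 7 equal slices spanning the solid's height, so layer i sits at z = i·h/7 — gives 6 non-empty perimeters. Each is a 4-segment closed polygon; G0 lifts to the layer z and rapids to the start vertex, then G1 traces the edges. The cross-section shrinks linearly with z (the slice at the apex is degenerate and omitted).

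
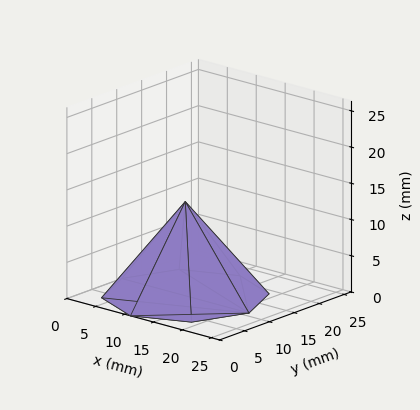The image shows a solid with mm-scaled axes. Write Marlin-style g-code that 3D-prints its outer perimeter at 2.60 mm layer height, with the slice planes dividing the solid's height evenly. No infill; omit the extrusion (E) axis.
Reading the render: the shape is a regular 8-sided pyramid, base circumscribed radius ≈ 11 mm, apex at z ≈ 13 mm (dimensions read to the nearest mm from the axis ticks). For the g-code, the solid's height is divided into equal slices at the stated Δz and each level perimeter traced with G1 moves after a G0 lift.

; perimeter-only toolpath
G21 ; units = mm
G90 ; absolute positioning
G28 ; home
; layer 1
G0 Z2.60
G0 X19.80 Y11.00
G1 X17.22 Y17.22
G1 X11.00 Y19.80
G1 X4.78 Y17.22
G1 X2.20 Y11.00
G1 X4.78 Y4.78
G1 X11.00 Y2.20
G1 X17.22 Y4.78
G1 X19.80 Y11.00
; layer 2
G0 Z5.20
G0 X17.60 Y11.00
G1 X15.67 Y15.67
G1 X11.00 Y17.60
G1 X6.33 Y15.67
G1 X4.40 Y11.00
G1 X6.33 Y6.33
G1 X11.00 Y4.40
G1 X15.67 Y6.33
G1 X17.60 Y11.00
; layer 3
G0 Z7.80
G0 X15.40 Y11.00
G1 X14.11 Y14.11
G1 X11.00 Y15.40
G1 X7.89 Y14.11
G1 X6.60 Y11.00
G1 X7.89 Y7.89
G1 X11.00 Y6.60
G1 X14.11 Y7.89
G1 X15.40 Y11.00
; layer 4
G0 Z10.40
G0 X13.20 Y11.00
G1 X12.56 Y12.56
G1 X11.00 Y13.20
G1 X9.44 Y12.56
G1 X8.80 Y11.00
G1 X9.44 Y9.44
G1 X11.00 Y8.80
G1 X12.56 Y9.44
G1 X13.20 Y11.00
M2 ; end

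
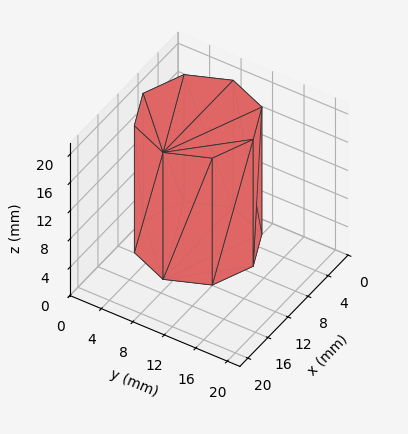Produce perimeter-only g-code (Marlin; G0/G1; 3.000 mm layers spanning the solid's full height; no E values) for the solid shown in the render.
Reading the render: the shape is a regular 8-sided prism (a cylinder approximated with 8 flat sides), circumscribed radius ≈ 7 mm, height ≈ 18 mm (dimensions read to the nearest mm from the axis ticks). For the g-code, the solid's height is divided into equal slices at the stated Δz and each level perimeter traced with G1 moves after a G0 lift.

; perimeter-only toolpath
G21 ; units = mm
G90 ; absolute positioning
G28 ; home
; layer 1
G0 Z3.000
G0 X14.000 Y7.000
G1 X11.950 Y11.950
G1 X7.000 Y14.000
G1 X2.050 Y11.950
G1 X0.000 Y7.000
G1 X2.050 Y2.050
G1 X7.000 Y0.000
G1 X11.950 Y2.050
G1 X14.000 Y7.000
; layer 2
G0 Z6.000
G0 X14.000 Y7.000
G1 X11.950 Y11.950
G1 X7.000 Y14.000
G1 X2.050 Y11.950
G1 X0.000 Y7.000
G1 X2.050 Y2.050
G1 X7.000 Y0.000
G1 X11.950 Y2.050
G1 X14.000 Y7.000
; layer 3
G0 Z9.000
G0 X14.000 Y7.000
G1 X11.950 Y11.950
G1 X7.000 Y14.000
G1 X2.050 Y11.950
G1 X0.000 Y7.000
G1 X2.050 Y2.050
G1 X7.000 Y0.000
G1 X11.950 Y2.050
G1 X14.000 Y7.000
; layer 4
G0 Z12.000
G0 X14.000 Y7.000
G1 X11.950 Y11.950
G1 X7.000 Y14.000
G1 X2.050 Y11.950
G1 X0.000 Y7.000
G1 X2.050 Y2.050
G1 X7.000 Y0.000
G1 X11.950 Y2.050
G1 X14.000 Y7.000
; layer 5
G0 Z15.000
G0 X14.000 Y7.000
G1 X11.950 Y11.950
G1 X7.000 Y14.000
G1 X2.050 Y11.950
G1 X0.000 Y7.000
G1 X2.050 Y2.050
G1 X7.000 Y0.000
G1 X11.950 Y2.050
G1 X14.000 Y7.000
; layer 6
G0 Z18.000
G0 X14.000 Y7.000
G1 X11.950 Y11.950
G1 X7.000 Y14.000
G1 X2.050 Y11.950
G1 X0.000 Y7.000
G1 X2.050 Y2.050
G1 X7.000 Y0.000
G1 X11.950 Y2.050
G1 X14.000 Y7.000
M2 ; end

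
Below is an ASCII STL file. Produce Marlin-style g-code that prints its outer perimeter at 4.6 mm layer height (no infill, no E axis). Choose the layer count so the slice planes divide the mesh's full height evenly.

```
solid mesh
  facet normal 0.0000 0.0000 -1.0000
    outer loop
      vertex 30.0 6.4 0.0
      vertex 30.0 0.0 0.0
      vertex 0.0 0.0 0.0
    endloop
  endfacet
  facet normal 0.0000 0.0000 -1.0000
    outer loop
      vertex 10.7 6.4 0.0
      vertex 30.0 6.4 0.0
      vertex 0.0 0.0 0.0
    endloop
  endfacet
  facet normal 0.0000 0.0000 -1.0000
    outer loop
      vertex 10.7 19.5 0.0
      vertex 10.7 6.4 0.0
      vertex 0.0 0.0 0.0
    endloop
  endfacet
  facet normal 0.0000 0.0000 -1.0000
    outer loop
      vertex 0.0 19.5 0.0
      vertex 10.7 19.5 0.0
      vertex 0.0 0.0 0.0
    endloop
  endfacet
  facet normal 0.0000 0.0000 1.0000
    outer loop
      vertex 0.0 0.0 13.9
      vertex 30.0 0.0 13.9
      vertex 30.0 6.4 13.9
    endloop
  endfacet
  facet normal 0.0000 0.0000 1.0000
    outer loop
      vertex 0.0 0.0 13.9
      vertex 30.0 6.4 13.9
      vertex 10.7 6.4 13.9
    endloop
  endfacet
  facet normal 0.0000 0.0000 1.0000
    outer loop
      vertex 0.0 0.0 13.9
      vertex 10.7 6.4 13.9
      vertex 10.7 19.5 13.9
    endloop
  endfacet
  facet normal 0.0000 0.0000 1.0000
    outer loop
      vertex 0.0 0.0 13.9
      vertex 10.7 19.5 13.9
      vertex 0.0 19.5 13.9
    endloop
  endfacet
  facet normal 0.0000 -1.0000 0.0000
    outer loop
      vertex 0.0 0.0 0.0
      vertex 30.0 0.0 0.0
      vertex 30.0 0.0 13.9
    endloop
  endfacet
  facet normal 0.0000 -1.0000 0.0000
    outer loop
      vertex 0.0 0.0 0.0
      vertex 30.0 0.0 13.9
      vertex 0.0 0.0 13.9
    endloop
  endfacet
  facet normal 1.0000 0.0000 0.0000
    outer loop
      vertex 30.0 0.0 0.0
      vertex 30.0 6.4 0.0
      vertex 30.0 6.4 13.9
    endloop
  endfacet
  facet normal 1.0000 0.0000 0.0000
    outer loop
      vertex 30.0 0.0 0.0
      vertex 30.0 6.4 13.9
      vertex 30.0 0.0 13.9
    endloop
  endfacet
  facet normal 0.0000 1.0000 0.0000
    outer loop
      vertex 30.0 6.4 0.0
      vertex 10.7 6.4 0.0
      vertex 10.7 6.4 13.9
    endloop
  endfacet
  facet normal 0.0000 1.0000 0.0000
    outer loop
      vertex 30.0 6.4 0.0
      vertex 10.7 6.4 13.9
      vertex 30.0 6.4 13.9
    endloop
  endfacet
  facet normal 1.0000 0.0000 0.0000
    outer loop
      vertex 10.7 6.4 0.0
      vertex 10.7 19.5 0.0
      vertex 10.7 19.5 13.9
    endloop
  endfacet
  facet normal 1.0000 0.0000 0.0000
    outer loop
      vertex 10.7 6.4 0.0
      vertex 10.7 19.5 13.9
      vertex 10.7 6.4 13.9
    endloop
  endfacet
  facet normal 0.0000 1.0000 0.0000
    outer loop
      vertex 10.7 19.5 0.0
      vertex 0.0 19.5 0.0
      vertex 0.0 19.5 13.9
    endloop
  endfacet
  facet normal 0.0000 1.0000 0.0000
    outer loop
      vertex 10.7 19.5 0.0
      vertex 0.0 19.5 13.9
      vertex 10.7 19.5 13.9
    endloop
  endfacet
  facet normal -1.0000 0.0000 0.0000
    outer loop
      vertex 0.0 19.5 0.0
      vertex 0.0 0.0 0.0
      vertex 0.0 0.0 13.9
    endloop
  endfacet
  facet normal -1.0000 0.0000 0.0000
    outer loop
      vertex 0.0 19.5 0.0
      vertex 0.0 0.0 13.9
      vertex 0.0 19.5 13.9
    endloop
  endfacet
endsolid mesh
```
; perimeter-only toolpath
G21 ; units = mm
G90 ; absolute positioning
G28 ; home
; layer 1
G0 Z4.6
G0 X0.0 Y0.0
G1 X30.0 Y0.0
G1 X30.0 Y6.4
G1 X10.7 Y6.4
G1 X10.7 Y19.5
G1 X0.0 Y19.5
G1 X0.0 Y0.0
; layer 2
G0 Z9.3
G0 X0.0 Y0.0
G1 X30.0 Y0.0
G1 X30.0 Y6.4
G1 X10.7 Y6.4
G1 X10.7 Y19.5
G1 X0.0 Y19.5
G1 X0.0 Y0.0
; layer 3
G0 Z13.9
G0 X0.0 Y0.0
G1 X30.0 Y0.0
G1 X30.0 Y6.4
G1 X10.7 Y6.4
G1 X10.7 Y19.5
G1 X0.0 Y19.5
G1 X0.0 Y0.0
M2 ; end

The solid is an L-shaped prism: outer 30 × 19.5 mm, arm thicknesses ≈ 6.4 mm (horizontal) and 10.7 mm (vertical), extruded 13.9 mm in z. Slicing at Δz = 4.6 mm — 3 equal slices spanning the solid's height, so layer i sits at z = i·h/3 — gives 3 non-empty perimeters. Each is a 6-segment closed polygon; G0 lifts to the layer z and rapids to the start vertex, then G1 traces the edges.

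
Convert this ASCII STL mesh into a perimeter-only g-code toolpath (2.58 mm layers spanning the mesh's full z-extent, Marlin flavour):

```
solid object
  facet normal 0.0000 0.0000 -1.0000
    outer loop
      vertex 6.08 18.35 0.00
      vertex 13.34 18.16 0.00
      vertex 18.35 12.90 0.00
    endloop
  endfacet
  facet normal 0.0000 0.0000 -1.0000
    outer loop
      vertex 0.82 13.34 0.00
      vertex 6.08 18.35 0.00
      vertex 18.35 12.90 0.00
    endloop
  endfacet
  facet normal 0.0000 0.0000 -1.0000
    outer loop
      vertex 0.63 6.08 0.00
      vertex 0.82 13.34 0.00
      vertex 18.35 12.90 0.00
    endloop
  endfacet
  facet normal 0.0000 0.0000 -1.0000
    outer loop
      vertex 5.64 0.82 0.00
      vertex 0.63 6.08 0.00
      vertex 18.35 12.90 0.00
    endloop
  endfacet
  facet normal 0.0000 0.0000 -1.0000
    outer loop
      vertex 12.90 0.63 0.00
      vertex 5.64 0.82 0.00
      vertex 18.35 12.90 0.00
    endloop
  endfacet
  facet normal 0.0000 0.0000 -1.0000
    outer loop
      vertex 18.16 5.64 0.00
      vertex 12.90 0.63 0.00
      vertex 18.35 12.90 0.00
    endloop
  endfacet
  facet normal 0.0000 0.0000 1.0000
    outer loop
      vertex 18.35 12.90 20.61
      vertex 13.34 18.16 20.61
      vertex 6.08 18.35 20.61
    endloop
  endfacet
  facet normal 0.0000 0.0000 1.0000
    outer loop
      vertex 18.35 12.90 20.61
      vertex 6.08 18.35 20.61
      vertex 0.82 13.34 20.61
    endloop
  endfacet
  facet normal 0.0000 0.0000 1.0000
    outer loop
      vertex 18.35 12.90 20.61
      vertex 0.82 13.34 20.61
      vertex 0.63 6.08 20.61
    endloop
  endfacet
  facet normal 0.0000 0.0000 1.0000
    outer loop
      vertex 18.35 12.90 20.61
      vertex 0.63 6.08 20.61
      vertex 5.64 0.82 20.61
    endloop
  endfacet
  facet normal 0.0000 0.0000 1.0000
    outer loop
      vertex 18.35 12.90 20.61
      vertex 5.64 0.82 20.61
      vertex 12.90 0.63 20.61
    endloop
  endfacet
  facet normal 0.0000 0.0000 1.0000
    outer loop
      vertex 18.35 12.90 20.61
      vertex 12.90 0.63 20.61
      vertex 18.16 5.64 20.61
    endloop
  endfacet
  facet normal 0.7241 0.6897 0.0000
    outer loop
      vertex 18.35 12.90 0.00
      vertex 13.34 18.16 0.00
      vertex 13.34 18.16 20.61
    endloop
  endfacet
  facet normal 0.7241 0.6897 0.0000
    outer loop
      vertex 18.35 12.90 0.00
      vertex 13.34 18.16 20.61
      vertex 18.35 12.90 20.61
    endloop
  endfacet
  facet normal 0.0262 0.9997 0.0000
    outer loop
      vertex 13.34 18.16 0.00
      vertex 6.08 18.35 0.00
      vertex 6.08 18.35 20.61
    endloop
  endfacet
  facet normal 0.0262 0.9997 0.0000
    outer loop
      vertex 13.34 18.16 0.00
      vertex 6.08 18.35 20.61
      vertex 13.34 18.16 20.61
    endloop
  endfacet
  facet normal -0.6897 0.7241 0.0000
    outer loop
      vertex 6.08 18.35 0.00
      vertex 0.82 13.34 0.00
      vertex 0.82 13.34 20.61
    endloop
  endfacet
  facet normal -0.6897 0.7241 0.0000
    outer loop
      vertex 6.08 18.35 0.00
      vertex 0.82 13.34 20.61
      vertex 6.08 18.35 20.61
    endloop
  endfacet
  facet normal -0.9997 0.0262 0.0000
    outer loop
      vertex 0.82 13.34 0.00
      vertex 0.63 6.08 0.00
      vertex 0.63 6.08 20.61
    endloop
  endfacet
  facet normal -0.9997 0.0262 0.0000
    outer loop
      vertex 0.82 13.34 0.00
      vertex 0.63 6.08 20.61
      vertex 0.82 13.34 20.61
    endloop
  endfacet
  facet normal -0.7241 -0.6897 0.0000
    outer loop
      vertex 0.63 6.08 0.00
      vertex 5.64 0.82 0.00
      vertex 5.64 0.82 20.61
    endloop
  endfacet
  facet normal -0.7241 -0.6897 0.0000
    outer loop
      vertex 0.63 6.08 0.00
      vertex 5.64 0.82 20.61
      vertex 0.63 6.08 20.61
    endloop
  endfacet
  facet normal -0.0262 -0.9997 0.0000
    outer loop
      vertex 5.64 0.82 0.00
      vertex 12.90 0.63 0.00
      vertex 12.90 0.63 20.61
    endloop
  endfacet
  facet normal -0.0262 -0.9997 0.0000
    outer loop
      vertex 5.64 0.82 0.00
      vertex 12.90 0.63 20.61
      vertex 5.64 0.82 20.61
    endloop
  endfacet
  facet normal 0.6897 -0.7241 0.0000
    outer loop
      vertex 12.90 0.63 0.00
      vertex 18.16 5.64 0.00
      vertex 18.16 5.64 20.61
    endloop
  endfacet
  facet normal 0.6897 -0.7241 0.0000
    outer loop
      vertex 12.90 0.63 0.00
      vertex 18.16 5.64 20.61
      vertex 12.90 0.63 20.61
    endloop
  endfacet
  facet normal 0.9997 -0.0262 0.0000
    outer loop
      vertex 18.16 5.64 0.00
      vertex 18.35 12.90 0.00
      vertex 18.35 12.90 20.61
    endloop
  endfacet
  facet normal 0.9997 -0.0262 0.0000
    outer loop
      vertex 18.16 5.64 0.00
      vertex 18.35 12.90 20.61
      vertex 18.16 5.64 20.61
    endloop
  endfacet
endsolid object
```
; perimeter-only toolpath
G21 ; units = mm
G90 ; absolute positioning
G28 ; home
; layer 1
G0 Z2.58
G0 X18.35 Y12.90
G1 X13.34 Y18.16
G1 X6.08 Y18.35
G1 X0.82 Y13.34
G1 X0.63 Y6.08
G1 X5.64 Y0.82
G1 X12.90 Y0.63
G1 X18.16 Y5.64
G1 X18.35 Y12.90
; layer 2
G0 Z5.15
G0 X18.35 Y12.90
G1 X13.34 Y18.16
G1 X6.08 Y18.35
G1 X0.82 Y13.34
G1 X0.63 Y6.08
G1 X5.64 Y0.82
G1 X12.90 Y0.63
G1 X18.16 Y5.64
G1 X18.35 Y12.90
; layer 3
G0 Z7.73
G0 X18.35 Y12.90
G1 X13.34 Y18.16
G1 X6.08 Y18.35
G1 X0.82 Y13.34
G1 X0.63 Y6.08
G1 X5.64 Y0.82
G1 X12.90 Y0.63
G1 X18.16 Y5.64
G1 X18.35 Y12.90
; layer 4
G0 Z10.30
G0 X18.35 Y12.90
G1 X13.34 Y18.16
G1 X6.08 Y18.35
G1 X0.82 Y13.34
G1 X0.63 Y6.08
G1 X5.64 Y0.82
G1 X12.90 Y0.63
G1 X18.16 Y5.64
G1 X18.35 Y12.90
; layer 5
G0 Z12.88
G0 X18.35 Y12.90
G1 X13.34 Y18.16
G1 X6.08 Y18.35
G1 X0.82 Y13.34
G1 X0.63 Y6.08
G1 X5.64 Y0.82
G1 X12.90 Y0.63
G1 X18.16 Y5.64
G1 X18.35 Y12.90
; layer 6
G0 Z15.46
G0 X18.35 Y12.90
G1 X13.34 Y18.16
G1 X6.08 Y18.35
G1 X0.82 Y13.34
G1 X0.63 Y6.08
G1 X5.64 Y0.82
G1 X12.90 Y0.63
G1 X18.16 Y5.64
G1 X18.35 Y12.90
; layer 7
G0 Z18.03
G0 X18.35 Y12.90
G1 X13.34 Y18.16
G1 X6.08 Y18.35
G1 X0.82 Y13.34
G1 X0.63 Y6.08
G1 X5.64 Y0.82
G1 X12.90 Y0.63
G1 X18.16 Y5.64
G1 X18.35 Y12.90
; layer 8
G0 Z20.61
G0 X18.35 Y12.90
G1 X13.34 Y18.16
G1 X6.08 Y18.35
G1 X0.82 Y13.34
G1 X0.63 Y6.08
G1 X5.64 Y0.82
G1 X12.90 Y0.63
G1 X18.16 Y5.64
G1 X18.35 Y12.90
M2 ; end

The solid is a regular 8-sided prism (a cylinder approximated with 8 flat sides), circumscribed radius ≈ 9.49 mm, height ≈ 20.6 mm. Slicing at Δz = 2.58 mm — 8 equal slices spanning the solid's height, so layer i sits at z = i·h/8 — gives 8 non-empty perimeters. Each is a 8-segment closed polygon; G0 lifts to the layer z and rapids to the start vertex, then G1 traces the edges.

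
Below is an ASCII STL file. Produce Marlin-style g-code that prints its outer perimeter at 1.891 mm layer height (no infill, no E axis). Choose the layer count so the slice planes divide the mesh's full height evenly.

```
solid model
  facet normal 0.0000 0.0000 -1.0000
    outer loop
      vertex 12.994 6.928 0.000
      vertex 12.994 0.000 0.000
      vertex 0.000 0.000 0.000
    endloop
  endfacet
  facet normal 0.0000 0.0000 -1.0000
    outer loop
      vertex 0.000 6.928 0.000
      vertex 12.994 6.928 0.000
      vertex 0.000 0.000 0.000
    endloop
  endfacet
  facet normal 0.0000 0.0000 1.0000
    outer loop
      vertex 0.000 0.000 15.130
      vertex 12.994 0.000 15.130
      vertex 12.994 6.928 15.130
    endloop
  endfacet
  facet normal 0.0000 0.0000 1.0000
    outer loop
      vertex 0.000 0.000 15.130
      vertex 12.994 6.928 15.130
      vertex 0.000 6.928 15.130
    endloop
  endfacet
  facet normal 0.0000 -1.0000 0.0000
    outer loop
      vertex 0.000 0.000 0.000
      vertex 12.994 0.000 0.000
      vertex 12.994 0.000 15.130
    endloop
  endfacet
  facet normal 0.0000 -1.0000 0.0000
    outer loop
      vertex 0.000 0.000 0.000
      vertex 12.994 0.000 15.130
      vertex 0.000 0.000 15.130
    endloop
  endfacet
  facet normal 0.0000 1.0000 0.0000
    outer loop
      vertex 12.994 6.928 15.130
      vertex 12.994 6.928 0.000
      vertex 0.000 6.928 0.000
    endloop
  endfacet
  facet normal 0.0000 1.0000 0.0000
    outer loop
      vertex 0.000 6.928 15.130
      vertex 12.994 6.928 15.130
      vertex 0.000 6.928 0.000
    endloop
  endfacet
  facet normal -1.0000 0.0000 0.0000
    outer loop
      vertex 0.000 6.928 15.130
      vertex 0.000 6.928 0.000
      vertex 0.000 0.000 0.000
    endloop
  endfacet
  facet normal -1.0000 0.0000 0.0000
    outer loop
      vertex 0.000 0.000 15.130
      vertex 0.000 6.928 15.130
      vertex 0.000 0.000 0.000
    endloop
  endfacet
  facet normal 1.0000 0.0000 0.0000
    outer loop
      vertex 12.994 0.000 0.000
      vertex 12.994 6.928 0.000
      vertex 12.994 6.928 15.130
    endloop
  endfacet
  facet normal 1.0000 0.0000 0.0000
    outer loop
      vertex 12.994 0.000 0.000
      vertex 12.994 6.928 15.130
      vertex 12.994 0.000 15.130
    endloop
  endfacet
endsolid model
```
; perimeter-only toolpath
G21 ; units = mm
G90 ; absolute positioning
G28 ; home
; layer 1
G0 Z1.891
G0 X0.000 Y0.000
G1 X12.994 Y0.000
G1 X12.994 Y6.928
G1 X0.000 Y6.928
G1 X0.000 Y0.000
; layer 2
G0 Z3.783
G0 X0.000 Y0.000
G1 X12.994 Y0.000
G1 X12.994 Y6.928
G1 X0.000 Y6.928
G1 X0.000 Y0.000
; layer 3
G0 Z5.674
G0 X0.000 Y0.000
G1 X12.994 Y0.000
G1 X12.994 Y6.928
G1 X0.000 Y6.928
G1 X0.000 Y0.000
; layer 4
G0 Z7.565
G0 X0.000 Y0.000
G1 X12.994 Y0.000
G1 X12.994 Y6.928
G1 X0.000 Y6.928
G1 X0.000 Y0.000
; layer 5
G0 Z9.456
G0 X0.000 Y0.000
G1 X12.994 Y0.000
G1 X12.994 Y6.928
G1 X0.000 Y6.928
G1 X0.000 Y0.000
; layer 6
G0 Z11.348
G0 X0.000 Y0.000
G1 X12.994 Y0.000
G1 X12.994 Y6.928
G1 X0.000 Y6.928
G1 X0.000 Y0.000
; layer 7
G0 Z13.239
G0 X0.000 Y0.000
G1 X12.994 Y0.000
G1 X12.994 Y6.928
G1 X0.000 Y6.928
G1 X0.000 Y0.000
; layer 8
G0 Z15.130
G0 X0.000 Y0.000
G1 X12.994 Y0.000
G1 X12.994 Y6.928
G1 X0.000 Y6.928
G1 X0.000 Y0.000
M2 ; end

The solid is a rectangular box, roughly 13 × 6.93 mm footprint and 15.1 mm tall. Slicing at Δz = 1.891 mm — 8 equal slices spanning the solid's height, so layer i sits at z = i·h/8 — gives 8 non-empty perimeters. Each is a 4-segment closed polygon; G0 lifts to the layer z and rapids to the start vertex, then G1 traces the edges.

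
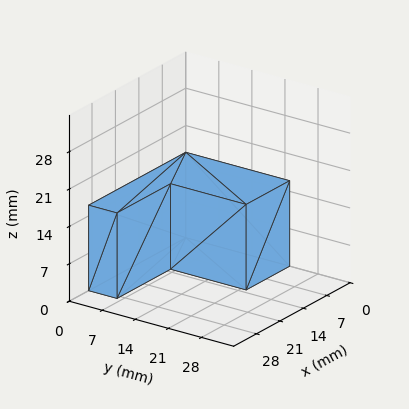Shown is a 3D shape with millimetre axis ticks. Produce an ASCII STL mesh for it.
Reading the render: the shape is an L-shaped prism: outer 29 × 22 mm, arm thicknesses ≈ 6 mm (horizontal) and 13 mm (vertical), extruded 16 mm in z (dimensions read to the nearest mm from the axis ticks). For the STL, each face is triangulated and given an outward normal.

solid part
  facet normal 0.0000 0.0000 -1.0000
    outer loop
      vertex 29.0 6.0 0.0
      vertex 29.0 0.0 0.0
      vertex 0.0 0.0 0.0
    endloop
  endfacet
  facet normal 0.0000 0.0000 -1.0000
    outer loop
      vertex 13.0 6.0 0.0
      vertex 29.0 6.0 0.0
      vertex 0.0 0.0 0.0
    endloop
  endfacet
  facet normal 0.0000 0.0000 -1.0000
    outer loop
      vertex 13.0 22.0 0.0
      vertex 13.0 6.0 0.0
      vertex 0.0 0.0 0.0
    endloop
  endfacet
  facet normal 0.0000 0.0000 -1.0000
    outer loop
      vertex 0.0 22.0 0.0
      vertex 13.0 22.0 0.0
      vertex 0.0 0.0 0.0
    endloop
  endfacet
  facet normal 0.0000 0.0000 1.0000
    outer loop
      vertex 0.0 0.0 16.0
      vertex 29.0 0.0 16.0
      vertex 29.0 6.0 16.0
    endloop
  endfacet
  facet normal 0.0000 0.0000 1.0000
    outer loop
      vertex 0.0 0.0 16.0
      vertex 29.0 6.0 16.0
      vertex 13.0 6.0 16.0
    endloop
  endfacet
  facet normal 0.0000 0.0000 1.0000
    outer loop
      vertex 0.0 0.0 16.0
      vertex 13.0 6.0 16.0
      vertex 13.0 22.0 16.0
    endloop
  endfacet
  facet normal 0.0000 0.0000 1.0000
    outer loop
      vertex 0.0 0.0 16.0
      vertex 13.0 22.0 16.0
      vertex 0.0 22.0 16.0
    endloop
  endfacet
  facet normal 0.0000 -1.0000 0.0000
    outer loop
      vertex 0.0 0.0 0.0
      vertex 29.0 0.0 0.0
      vertex 29.0 0.0 16.0
    endloop
  endfacet
  facet normal 0.0000 -1.0000 0.0000
    outer loop
      vertex 0.0 0.0 0.0
      vertex 29.0 0.0 16.0
      vertex 0.0 0.0 16.0
    endloop
  endfacet
  facet normal 1.0000 0.0000 0.0000
    outer loop
      vertex 29.0 0.0 0.0
      vertex 29.0 6.0 0.0
      vertex 29.0 6.0 16.0
    endloop
  endfacet
  facet normal 1.0000 0.0000 0.0000
    outer loop
      vertex 29.0 0.0 0.0
      vertex 29.0 6.0 16.0
      vertex 29.0 0.0 16.0
    endloop
  endfacet
  facet normal 0.0000 1.0000 0.0000
    outer loop
      vertex 29.0 6.0 0.0
      vertex 13.0 6.0 0.0
      vertex 13.0 6.0 16.0
    endloop
  endfacet
  facet normal 0.0000 1.0000 0.0000
    outer loop
      vertex 29.0 6.0 0.0
      vertex 13.0 6.0 16.0
      vertex 29.0 6.0 16.0
    endloop
  endfacet
  facet normal 1.0000 0.0000 0.0000
    outer loop
      vertex 13.0 6.0 0.0
      vertex 13.0 22.0 0.0
      vertex 13.0 22.0 16.0
    endloop
  endfacet
  facet normal 1.0000 0.0000 0.0000
    outer loop
      vertex 13.0 6.0 0.0
      vertex 13.0 22.0 16.0
      vertex 13.0 6.0 16.0
    endloop
  endfacet
  facet normal 0.0000 1.0000 0.0000
    outer loop
      vertex 13.0 22.0 0.0
      vertex 0.0 22.0 0.0
      vertex 0.0 22.0 16.0
    endloop
  endfacet
  facet normal 0.0000 1.0000 0.0000
    outer loop
      vertex 13.0 22.0 0.0
      vertex 0.0 22.0 16.0
      vertex 13.0 22.0 16.0
    endloop
  endfacet
  facet normal -1.0000 0.0000 0.0000
    outer loop
      vertex 0.0 22.0 0.0
      vertex 0.0 0.0 0.0
      vertex 0.0 0.0 16.0
    endloop
  endfacet
  facet normal -1.0000 0.0000 0.0000
    outer loop
      vertex 0.0 22.0 0.0
      vertex 0.0 0.0 16.0
      vertex 0.0 22.0 16.0
    endloop
  endfacet
endsolid part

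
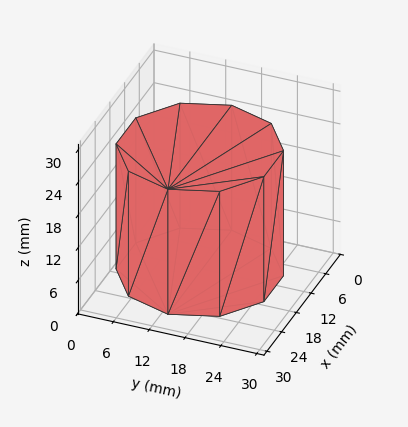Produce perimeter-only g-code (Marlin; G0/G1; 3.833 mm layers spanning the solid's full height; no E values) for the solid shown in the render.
Reading the render: the shape is a regular 10-sided prism (a cylinder approximated with 10 flat sides), circumscribed radius ≈ 13 mm, height ≈ 23 mm (dimensions read to the nearest mm from the axis ticks). For the g-code, the solid's height is divided into equal slices at the stated Δz and each level perimeter traced with G1 moves after a G0 lift.

; perimeter-only toolpath
G21 ; units = mm
G90 ; absolute positioning
G28 ; home
; layer 1
G0 Z3.833
G0 X26.000 Y13.000
G1 X23.517 Y20.641
G1 X17.017 Y25.364
G1 X8.983 Y25.364
G1 X2.483 Y20.641
G1 X0.000 Y13.000
G1 X2.483 Y5.359
G1 X8.983 Y0.636
G1 X17.017 Y0.636
G1 X23.517 Y5.359
G1 X26.000 Y13.000
; layer 2
G0 Z7.667
G0 X26.000 Y13.000
G1 X23.517 Y20.641
G1 X17.017 Y25.364
G1 X8.983 Y25.364
G1 X2.483 Y20.641
G1 X0.000 Y13.000
G1 X2.483 Y5.359
G1 X8.983 Y0.636
G1 X17.017 Y0.636
G1 X23.517 Y5.359
G1 X26.000 Y13.000
; layer 3
G0 Z11.500
G0 X26.000 Y13.000
G1 X23.517 Y20.641
G1 X17.017 Y25.364
G1 X8.983 Y25.364
G1 X2.483 Y20.641
G1 X0.000 Y13.000
G1 X2.483 Y5.359
G1 X8.983 Y0.636
G1 X17.017 Y0.636
G1 X23.517 Y5.359
G1 X26.000 Y13.000
; layer 4
G0 Z15.333
G0 X26.000 Y13.000
G1 X23.517 Y20.641
G1 X17.017 Y25.364
G1 X8.983 Y25.364
G1 X2.483 Y20.641
G1 X0.000 Y13.000
G1 X2.483 Y5.359
G1 X8.983 Y0.636
G1 X17.017 Y0.636
G1 X23.517 Y5.359
G1 X26.000 Y13.000
; layer 5
G0 Z19.167
G0 X26.000 Y13.000
G1 X23.517 Y20.641
G1 X17.017 Y25.364
G1 X8.983 Y25.364
G1 X2.483 Y20.641
G1 X0.000 Y13.000
G1 X2.483 Y5.359
G1 X8.983 Y0.636
G1 X17.017 Y0.636
G1 X23.517 Y5.359
G1 X26.000 Y13.000
; layer 6
G0 Z23.000
G0 X26.000 Y13.000
G1 X23.517 Y20.641
G1 X17.017 Y25.364
G1 X8.983 Y25.364
G1 X2.483 Y20.641
G1 X0.000 Y13.000
G1 X2.483 Y5.359
G1 X8.983 Y0.636
G1 X17.017 Y0.636
G1 X23.517 Y5.359
G1 X26.000 Y13.000
M2 ; end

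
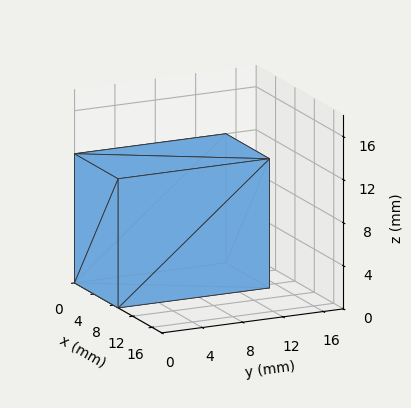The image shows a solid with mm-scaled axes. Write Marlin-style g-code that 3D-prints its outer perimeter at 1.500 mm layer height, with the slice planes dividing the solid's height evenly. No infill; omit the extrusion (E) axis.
Reading the render: the shape is a rectangular box, roughly 9 × 15 mm footprint and 12 mm tall (dimensions read to the nearest mm from the axis ticks). For the g-code, the solid's height is divided into equal slices at the stated Δz and each level perimeter traced with G1 moves after a G0 lift.

; perimeter-only toolpath
G21 ; units = mm
G90 ; absolute positioning
G28 ; home
; layer 1
G0 Z1.500
G0 X0.000 Y0.000
G1 X9.000 Y0.000
G1 X9.000 Y15.000
G1 X0.000 Y15.000
G1 X0.000 Y0.000
; layer 2
G0 Z3.000
G0 X0.000 Y0.000
G1 X9.000 Y0.000
G1 X9.000 Y15.000
G1 X0.000 Y15.000
G1 X0.000 Y0.000
; layer 3
G0 Z4.500
G0 X0.000 Y0.000
G1 X9.000 Y0.000
G1 X9.000 Y15.000
G1 X0.000 Y15.000
G1 X0.000 Y0.000
; layer 4
G0 Z6.000
G0 X0.000 Y0.000
G1 X9.000 Y0.000
G1 X9.000 Y15.000
G1 X0.000 Y15.000
G1 X0.000 Y0.000
; layer 5
G0 Z7.500
G0 X0.000 Y0.000
G1 X9.000 Y0.000
G1 X9.000 Y15.000
G1 X0.000 Y15.000
G1 X0.000 Y0.000
; layer 6
G0 Z9.000
G0 X0.000 Y0.000
G1 X9.000 Y0.000
G1 X9.000 Y15.000
G1 X0.000 Y15.000
G1 X0.000 Y0.000
; layer 7
G0 Z10.500
G0 X0.000 Y0.000
G1 X9.000 Y0.000
G1 X9.000 Y15.000
G1 X0.000 Y15.000
G1 X0.000 Y0.000
; layer 8
G0 Z12.000
G0 X0.000 Y0.000
G1 X9.000 Y0.000
G1 X9.000 Y15.000
G1 X0.000 Y15.000
G1 X0.000 Y0.000
M2 ; end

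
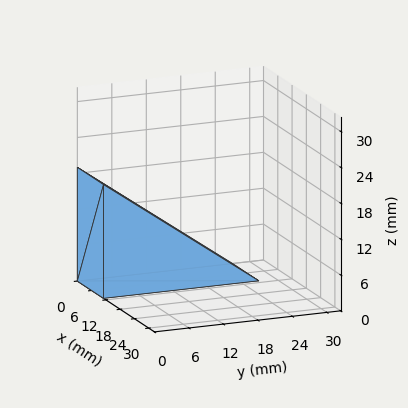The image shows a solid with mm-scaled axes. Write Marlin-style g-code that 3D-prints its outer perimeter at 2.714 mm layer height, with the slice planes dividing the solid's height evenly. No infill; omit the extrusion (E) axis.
Reading the render: the shape is a wedge (ramp): 11 × 27 mm base, rising to 19 mm along the y=0 edge and sloping linearly to z=0 at y=27 (dimensions read to the nearest mm from the axis ticks). For the g-code, the solid's height is divided into equal slices at the stated Δz and each level perimeter traced with G1 moves after a G0 lift.

; perimeter-only toolpath
G21 ; units = mm
G90 ; absolute positioning
G28 ; home
; layer 1
G0 Z2.714
G0 X0.000 Y0.000
G1 X11.000 Y0.000
G1 X11.000 Y23.143
G1 X0.000 Y23.143
G1 X0.000 Y0.000
; layer 2
G0 Z5.429
G0 X0.000 Y0.000
G1 X11.000 Y0.000
G1 X11.000 Y19.286
G1 X0.000 Y19.286
G1 X0.000 Y0.000
; layer 3
G0 Z8.143
G0 X0.000 Y0.000
G1 X11.000 Y0.000
G1 X11.000 Y15.429
G1 X0.000 Y15.429
G1 X0.000 Y0.000
; layer 4
G0 Z10.857
G0 X0.000 Y0.000
G1 X11.000 Y0.000
G1 X11.000 Y11.571
G1 X0.000 Y11.571
G1 X0.000 Y0.000
; layer 5
G0 Z13.571
G0 X0.000 Y0.000
G1 X11.000 Y0.000
G1 X11.000 Y7.714
G1 X0.000 Y7.714
G1 X0.000 Y0.000
; layer 6
G0 Z16.286
G0 X0.000 Y0.000
G1 X11.000 Y0.000
G1 X11.000 Y3.857
G1 X0.000 Y3.857
G1 X0.000 Y0.000
M2 ; end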